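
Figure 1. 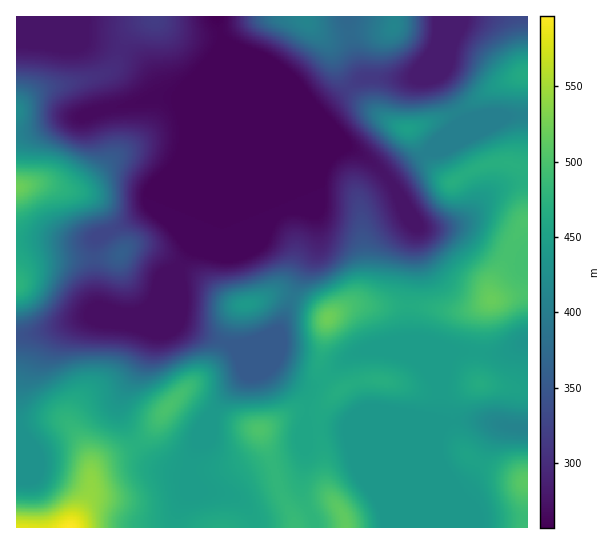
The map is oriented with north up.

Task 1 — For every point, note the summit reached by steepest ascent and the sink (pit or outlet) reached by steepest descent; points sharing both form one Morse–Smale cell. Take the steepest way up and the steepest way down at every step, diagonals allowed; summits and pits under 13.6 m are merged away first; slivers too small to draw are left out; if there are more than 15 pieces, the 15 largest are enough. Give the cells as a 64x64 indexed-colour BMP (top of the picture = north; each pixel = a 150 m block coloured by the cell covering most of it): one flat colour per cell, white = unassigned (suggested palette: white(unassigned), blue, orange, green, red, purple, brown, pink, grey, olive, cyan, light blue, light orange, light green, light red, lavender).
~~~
<image width="64" height="64" href="data:image/bmp;base64,Qk12CAAAAAAAAHYAAAAoAAAAQAAAAEAAAAABAAQAAAAAAAAIAAATCwAAEwsAABAAAAAAAAAA////ALR3HwAOf/8ALKAsACgn1gC9Z5QAS1aMAMJ34wB/f38AIr28AM++FwDox64AeLv/AIrfmACWmP8A1bDFABEREREREREREREAAAAAAGZmZmAACqqqqqqqq7u7u7u7EREREREREREREQAAAAAAZmZmYAAKqqqqqqqru7u7u7sRERERERERERERAAAAAAZmZmYAAKqqqqqqqqu7u7u7uxEREREREREREREQAAAAZmZmZgAAqqqqqqqqq7u7u7u7ERERERERERERERAABmZmZmZmAAqqqqqqqqqru7u7u7sREREREREREREREGZmZmZmZmYACqqqqqqqqqu7u7u7uxERERERERERERERZmZmZmZmZgAKqqqqqqqqq7u7u7u7ERERERERERERGIhmZmZmZmZmAAqqqqqqqqqru7u7u7sRERERERERERiIiGZmZmZmZmYACqqqqqqqqqu7u7u7uxERERERERERiIiIZmZmZmZmZgCqqqqqqqqqq7u7u7u7ERERERERERiIiIiGZmZmZmZmAKqqqqqqqqqru7u7u7sRERERERERiIiIiIZmZmZmZmYAqqqqqqqqqqu7u7u7uxERERERERGIiIiIiGZmZmZmZkSZmaqqqqqqq7u7u7uwERERERERGIiIiIiIZmZmZmZmRJmZmZmZmZmQAAAAAAAREREREREYiIiIiIiGZmZmZmZEmZmZmZmZmZAAAAAAABERERERERiIiIiIiIZmZmZmZkRJmZmZmZmZkAAAAAAAERERERERGIiIiIiIiGZmZmZmRESZmZmZmZmQAAAAAAARERERERERiIiIiIiIhmZmZmRERJmZmZmZmZAAAAAAABERERERERGIiIiIiIiIZmZmRERJmZmZmZmZAAAAAAAAERERERERERiIiIiIiIiGZkRERJmZmZmZmZkAAAAAAAARERERERERGIiIiIiIiGZkREREmZmZmZmZkAAAAAAAABERERERERERiIiIiIiIRERERESZmZmZmZkAAAAAAAAAERERERERERGIiIiIiIRERERERJmZmZmZkAAAAAAAAAARERERERERERiIiIiDMzM0REREmZmZmZmQAAAAAAAAAN3RERERERERGIiIgzMzMzM0RERJmZmZmZAAAAAAAAAA3d3dEREREREYiIMzMzMzMzREREmZmZmZkAAAAAAAAADd3d3d0RERERGIMzMzMzMzM0RESZmZmZmQAAAAAAAAAN3d3d3dd3d3EYgzMzMzMzMzRERESZmZmZAAVVVQAAAA3d3d3d13d3dxGDMzMzMzMzNERERERERERVVVVVVVAADd3d3d3Xd3d3cYMzMzMzMzMzRERERERERFVVVVVVVVVd3d3d3dd3d3dxgzMzMzMzMzNEREREREREVVVVVVVVVV3d3d3d13d3d3cTMzMzMzMzMzRERERERERFVVVVVVVVXd3d3d3Xd3d3d3MzMzMzMzMzNEREREREREVVVVVVVVVd3d3d3dd3d3d3dzMzMzMzMzMzRERERERERVVVVVVVVV3d3d3d13d3d3d3czMzMzMzMzNERERERERFVVVVVVVVXd3d3d3Xd3d3d3dzMzMzMzMzMzREREREREVVVVVVVVVSIiIiIid3d3d3d3MzMzMzMzMzNERERERERVVVVVVVVVIiIiIiIiJ3d3d3dzMzMzMzMzM0RERERERFVVVVVVVVUiIiIiIiIid3d3d3MzMzMzMzMzREREREREVVVVVVVVVSIiIiIiIiIid3d3dzMzMzMzMzREREREREVVVVVVVVVVIiIiIiIiIiInd3d3MzMzMzMzNEREREREVVVVVVVVVVUiIiIiIiIiIid3d3dzMzMzMzM0RERERERVVVVVVVVVVSIiIiIiIiIiInd3d3MzMzMzM0RERERERVVVVVVVVVVVIiIiIiIiIiIid3d3czMzMzMzRERERERFVVVVVVVVVVUiIiIiIiIiIiInd3d3MzMzMzRERERERABVVVVVVVVVVSIiIiIiIiIiIiJ3d3czMzMzNERERERAAAVVVVVVVVVVIiIiIiIiIiIiIid3dzMzMzM0REREQAAAAAVVVVVVVVUiIiIiIiIiIiIiJ3d3MzMzM0REREQAAAAAAFVVVVVVVSIiIiIiIiIiIiInd3czMzMzRERAAAAAAAAAAFVVVVVVIiIiIiIiIiIiIiJ3dzMzMzRERAAAAAAAAAAAAFVVVVUiIiIiIiIiIiIiInd3MzMzNERAAAAAAAAAAAAAAAVVVSIiIiIiIiIiIiIiJ3czMzNERAAAAAAAAAAAAAAAAABVIiIiIiIiIiIiIiIndzMzM0RAzMAAAAAAAAAADgAAAADyIiIiIiIiIiIiIid3MzMzRMzMzAAAAAAAAADu4AAAAP/yIiIiIiIiIgAiInczMzRMzMzMwAAAAAAAAO7u4AAA////IiIiIiIiAAIidzMzNMzMzMzAAAAAAAAO7u7u4AD//////yIiIiAAACInMzNMzMzMzMAAAAAAAA7u7u7u4P///////yIiAAAAAiczM8zMzMzMAAAAAAAA7u7u7u7u////////8iAAAAAAIjM8zMzMzMwAAAAAAADu7u7u7uD////////yAAAAAAACM8zMzMzMwAAAAAAAAO7u7u7u4P//////AAAAAAAAAAA8zMzMzMzAAAAAAAAADu7u7u7g/////wAAAAAAAAAAAMzMzMzMzAAAAAAAAAAO7u7u7uD/////AAAAAAAAAAAMzMzMzMzMzMwAAAAAAA7u7u7u4P////8AAAAAAAAAAAzMzMzMzMzMwAAAAAAADu7u7u7g"/>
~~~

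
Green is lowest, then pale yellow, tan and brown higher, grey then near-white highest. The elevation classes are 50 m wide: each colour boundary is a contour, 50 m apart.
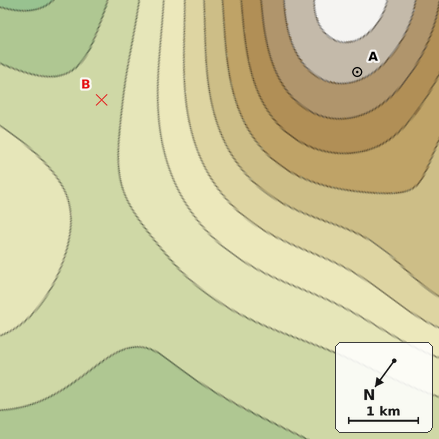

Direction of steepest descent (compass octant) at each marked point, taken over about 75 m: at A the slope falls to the NW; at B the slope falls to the E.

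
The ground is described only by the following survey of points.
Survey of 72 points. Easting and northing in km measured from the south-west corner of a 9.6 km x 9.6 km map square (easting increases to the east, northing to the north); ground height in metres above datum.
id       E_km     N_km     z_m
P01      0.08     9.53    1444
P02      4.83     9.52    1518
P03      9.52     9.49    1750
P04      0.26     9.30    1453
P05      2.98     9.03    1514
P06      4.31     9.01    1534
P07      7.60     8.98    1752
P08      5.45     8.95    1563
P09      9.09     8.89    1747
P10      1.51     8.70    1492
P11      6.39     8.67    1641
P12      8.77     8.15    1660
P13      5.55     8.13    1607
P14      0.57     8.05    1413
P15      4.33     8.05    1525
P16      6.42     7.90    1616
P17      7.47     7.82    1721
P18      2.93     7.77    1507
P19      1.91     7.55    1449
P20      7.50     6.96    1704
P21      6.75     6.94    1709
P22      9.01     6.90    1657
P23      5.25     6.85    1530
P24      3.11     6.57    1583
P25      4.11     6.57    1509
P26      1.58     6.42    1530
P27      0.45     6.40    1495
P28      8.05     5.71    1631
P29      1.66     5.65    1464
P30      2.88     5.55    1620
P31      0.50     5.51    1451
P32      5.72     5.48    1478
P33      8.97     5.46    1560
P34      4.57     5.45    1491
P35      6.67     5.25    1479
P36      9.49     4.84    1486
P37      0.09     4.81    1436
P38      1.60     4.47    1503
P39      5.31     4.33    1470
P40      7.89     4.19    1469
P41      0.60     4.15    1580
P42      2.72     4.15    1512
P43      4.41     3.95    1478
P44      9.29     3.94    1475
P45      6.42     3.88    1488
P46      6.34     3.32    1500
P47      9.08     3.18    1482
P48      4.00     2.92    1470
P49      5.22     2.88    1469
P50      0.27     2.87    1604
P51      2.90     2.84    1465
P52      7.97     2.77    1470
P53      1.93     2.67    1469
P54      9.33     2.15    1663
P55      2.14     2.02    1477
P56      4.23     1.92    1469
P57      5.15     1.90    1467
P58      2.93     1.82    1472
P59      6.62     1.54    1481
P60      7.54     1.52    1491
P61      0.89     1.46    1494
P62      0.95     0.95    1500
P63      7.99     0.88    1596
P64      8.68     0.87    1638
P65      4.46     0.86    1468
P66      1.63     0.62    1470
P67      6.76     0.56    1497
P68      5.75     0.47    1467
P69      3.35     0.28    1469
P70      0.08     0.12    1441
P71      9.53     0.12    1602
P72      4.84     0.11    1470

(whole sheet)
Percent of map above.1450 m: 96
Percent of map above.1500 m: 49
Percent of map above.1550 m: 32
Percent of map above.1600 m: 20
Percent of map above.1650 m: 11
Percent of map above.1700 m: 5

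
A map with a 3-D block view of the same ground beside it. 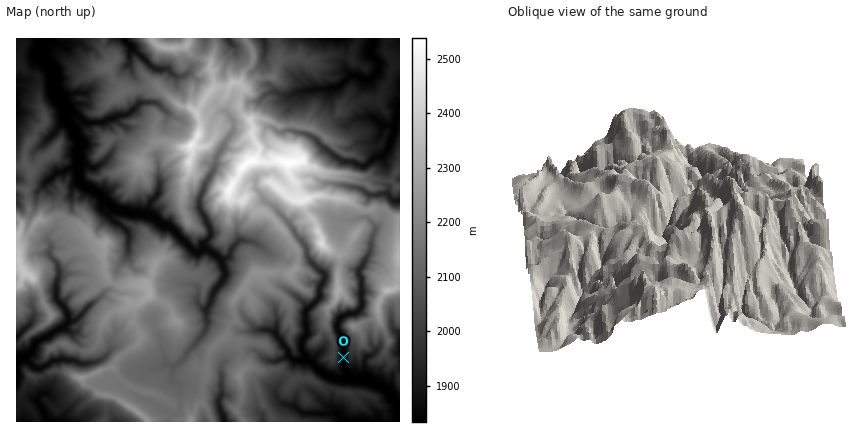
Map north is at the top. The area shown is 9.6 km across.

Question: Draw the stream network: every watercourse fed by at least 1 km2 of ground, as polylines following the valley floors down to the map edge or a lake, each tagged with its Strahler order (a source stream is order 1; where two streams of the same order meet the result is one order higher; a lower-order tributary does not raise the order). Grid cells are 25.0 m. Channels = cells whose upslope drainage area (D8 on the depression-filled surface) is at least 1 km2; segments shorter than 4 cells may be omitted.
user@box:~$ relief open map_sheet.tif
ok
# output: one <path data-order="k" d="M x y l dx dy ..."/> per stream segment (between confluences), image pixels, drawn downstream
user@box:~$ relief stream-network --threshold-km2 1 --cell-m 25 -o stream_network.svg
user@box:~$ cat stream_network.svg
<path data-order="1" d="M160 408l6 4 4 0 4 2 4 0 2-2 0-4 0-22-2-4-2 0-4-2 0-6 2-8"/><path data-order="1" d="M296 406l8 8 34 0 8 8 22 0"/><path data-order="1" d="M36 400l8 12 2 10"/><path data-order="1" d="M222 396l-4 4 0 4 6 18"/><path data-order="2" d="M350 378l14 2 12 4 8 4 8 8 6 10 2 16"/><path data-order="2" d="M174 366l4-2 8-8 2-4 10-10 6-10 4-8-2-14"/><path data-order="1" d="M166 366l2 0"/><path data-order="2" d="M168 366l6 0"/><path data-order="2" d="M310 360l10 12 14 6 2 2 12 0 2-2"/><path data-order="2" d="M22 360l-6 6 0 12"/><path data-order="1" d="M102 358l-4 4-8 0-2 2-8 0-6-4-8 0-14 0-4 4-6 4-6 0-10-8-4 0"/><path data-order="1" d="M162 350l4 12 2 4"/><path data-order="1" d="M274 332l14 18 0 6 4 4 2 0 16 0"/><path data-order="2" d="M68 322l-2 4-6 2-14 10-10 4-2 2 0 2-2 4-10 10"/><path data-order="1" d="M84 312l-8 8-8 2"/><path data-order="2" d="M206 310l4-8 4-12 8-8 0-2 4-6-4-10-2-4"/><path data-order="1" d="M198 300l0 2 6 8 2 0"/><path data-order="2" d="M220 260l-10-10-8 0"/><path data-order="2" d="M202 250l-2 2-6 0-20-22-8-4-2 0-10-10-6-2"/><path data-order="1" d="M50 248l-2 6 10 10 0 4 0 10-2 4 0 16 8 10 4 8 0 6"/><path data-order="1" d="M128 248l0-14 0-2-8-8-4-2-8-8 4-4 0-2"/><path data-order="1" d="M256 244l-4-2-12-2-8 8-2 8-4 2-6 2"/><path data-order="1" d="M342 222l2-2 12 0 4-2 6 0 10 8 0 4-4 10-2 14-4 4-8 14 0 2 4 4 0 24 0 2-2 4-4 4-8 2-6 2-4 4 0 4 0 6 6 12 0 26 6 10"/><path data-order="2" d="M148 214l-16 0-6-2-8-2-6-2"/><path data-order="2" d="M112 208l-14-16-10-4-4-2-4-4-2-2 0-12 0-2"/><path data-order="1" d="M352 188l8 0 8 6 18 0 8 8 6-2"/><path data-order="1" d="M160 184l-2 8-2 4-6 8-2 4 0 6"/><path data-order="1" d="M256 184l0 4 6 6 2 6 2 2 6 4 18 18 6 12 10 12 2 8 2 6 14 12 0 6-4 8 0 8-2 2-12 14 0 22-4 6 0 10 2 4 2 4 4 2"/><path data-order="1" d="M50 178l6-6 6 0 8-4 8 0 0-2"/><path data-order="2" d="M78 166l0-2 0-16 2-2 0-4-4-6-2-8-8-8 0-10"/><path data-order="1" d="M298 132l4 0 12 6 10 10 4 2 12 10 4 2 8 0 6 2 6 2 10-8 6-2 6-4 10-22 0-6"/><path data-order="1" d="M380 124l2 2 12 0 2-2"/><path data-order="2" d="M396 124l0-8 2-2 2-8"/><path data-order="1" d="M228 114l6 6 0 10-10 12-4 10-2 2-2 6 0 6-2 4-8 12-2 6-4 10 0 10 10 22 0 6-6 8 0 4-2 2"/><path data-order="2" d="M66 110l0-4-10-16 0-10-2 0 0-10-4-6-8-8-2-4 2-14"/><path data-order="1" d="M160 106l-4-4-16 0-12 12-10 2-16 6-16 0-10-8-4-2-4 0-2-2"/><path data-order="1" d="M292 94l6-2 6 0 0-2 32-2 4-2 10-10 6 0 6 4 4 0 6-2 6-8 0-8-8-8 0-6 4-6 0-4"/><path data-order="1" d="M176 76l-10-8-8 2-6-4-14-12-6-6-8-8 0-2"/>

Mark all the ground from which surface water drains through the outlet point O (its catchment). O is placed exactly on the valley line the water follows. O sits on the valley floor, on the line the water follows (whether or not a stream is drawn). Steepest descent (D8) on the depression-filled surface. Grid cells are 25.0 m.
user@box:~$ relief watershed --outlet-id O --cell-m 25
5.349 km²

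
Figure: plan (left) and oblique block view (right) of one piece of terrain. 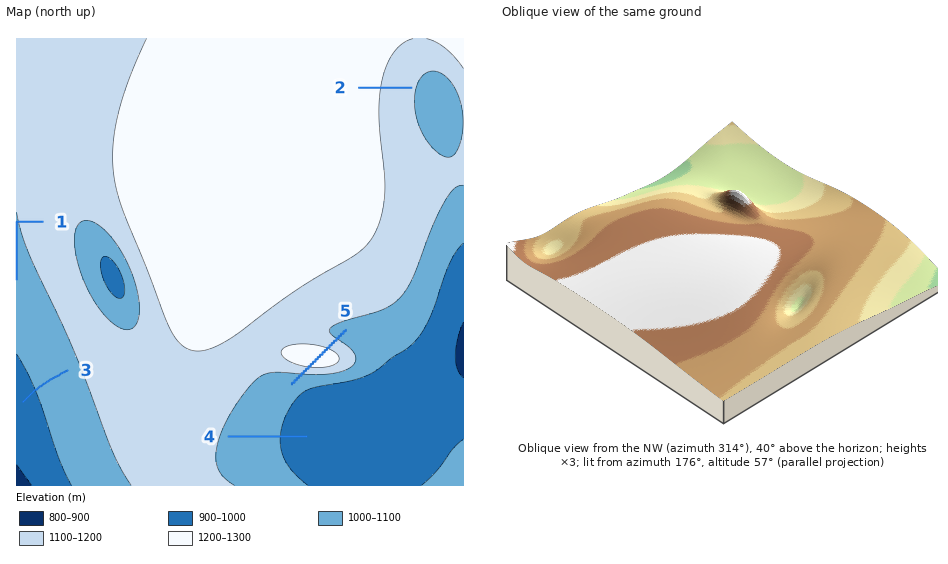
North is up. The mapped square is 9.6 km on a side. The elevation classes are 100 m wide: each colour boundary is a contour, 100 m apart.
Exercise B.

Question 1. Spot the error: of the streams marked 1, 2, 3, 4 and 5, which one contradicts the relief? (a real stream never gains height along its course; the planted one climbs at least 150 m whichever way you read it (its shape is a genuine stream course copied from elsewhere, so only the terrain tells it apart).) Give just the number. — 5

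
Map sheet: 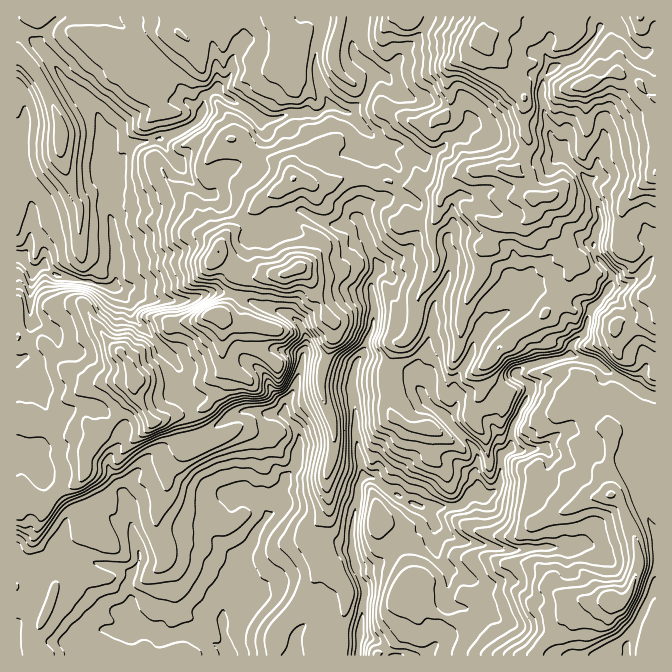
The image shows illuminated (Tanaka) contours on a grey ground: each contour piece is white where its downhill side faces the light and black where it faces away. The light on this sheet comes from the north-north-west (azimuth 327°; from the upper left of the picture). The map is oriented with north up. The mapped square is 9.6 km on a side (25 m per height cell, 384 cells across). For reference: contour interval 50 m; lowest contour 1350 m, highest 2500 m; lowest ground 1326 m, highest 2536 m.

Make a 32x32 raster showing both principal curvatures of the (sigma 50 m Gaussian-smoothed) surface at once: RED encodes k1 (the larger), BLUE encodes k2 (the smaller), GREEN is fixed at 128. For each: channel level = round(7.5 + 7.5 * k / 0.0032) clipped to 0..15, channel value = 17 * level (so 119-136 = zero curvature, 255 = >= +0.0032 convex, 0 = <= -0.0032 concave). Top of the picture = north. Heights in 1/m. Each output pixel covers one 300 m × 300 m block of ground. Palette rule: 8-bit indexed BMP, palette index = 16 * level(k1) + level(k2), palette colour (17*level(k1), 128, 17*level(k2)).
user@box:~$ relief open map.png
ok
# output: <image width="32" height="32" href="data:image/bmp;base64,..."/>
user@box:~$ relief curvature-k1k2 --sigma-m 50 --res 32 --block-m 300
<image width="32" height="32" href="data:image/bmp;base64,Qk02CAAAAAAAADYEAAAoAAAAIAAAACAAAAABAAgAAAAAAAAEAAATCwAAEwsAAAABAAAAAAAAAIAAABGAAAAigAAAM4AAAESAAABVgAAAZoAAAHeAAACIgAAAmYAAAKqAAAC7gAAAzIAAAN2AAADugAAA/4AAAACAEQARgBEAIoARADOAEQBEgBEAVYARAGaAEQB3gBEAiIARAJmAEQCqgBEAu4ARAMyAEQDdgBEA7oARAP+AEQAAgCIAEYAiACKAIgAzgCIARIAiAFWAIgBmgCIAd4AiAIiAIgCZgCIAqoAiALuAIgDMgCIA3YAiAO6AIgD/gCIAAIAzABGAMwAigDMAM4AzAESAMwBVgDMAZoAzAHeAMwCIgDMAmYAzAKqAMwC7gDMAzIAzAN2AMwDugDMA/4AzAACARAARgEQAIoBEADOARABEgEQAVYBEAGaARAB3gEQAiIBEAJmARACqgEQAu4BEAMyARADdgEQA7oBEAP+ARAAAgFUAEYBVACKAVQAzgFUARIBVAFWAVQBmgFUAd4BVAIiAVQCZgFUAqoBVALuAVQDMgFUA3YBVAO6AVQD/gFUAAIBmABGAZgAigGYAM4BmAESAZgBVgGYAZoBmAHeAZgCIgGYAmYBmAKqAZgC7gGYAzIBmAN2AZgDugGYA/4BmAACAdwARgHcAIoB3ADOAdwBEgHcAVYB3AGaAdwB3gHcAiIB3AJmAdwCqgHcAu4B3AMyAdwDdgHcA7oB3AP+AdwAAgIgAEYCIACKAiAAzgIgARICIAFWAiABmgIgAd4CIAIiAiACZgIgAqoCIALuAiADMgIgA3YCIAO6AiAD/gIgAAICZABGAmQAigJkAM4CZAESAmQBVgJkAZoCZAHeAmQCIgJkAmYCZAKqAmQC7gJkAzICZAN2AmQDugJkA/4CZAACAqgARgKoAIoCqADOAqgBEgKoAVYCqAGaAqgB3gKoAiICqAJmAqgCqgKoAu4CqAMyAqgDdgKoA7oCqAP+AqgAAgLsAEYC7ACKAuwAzgLsARIC7AFWAuwBmgLsAd4C7AIiAuwCZgLsAqoC7ALuAuwDMgLsA3YC7AO6AuwD/gLsAAIDMABGAzAAigMwAM4DMAESAzABVgMwAZoDMAHeAzACIgMwAmYDMAKqAzAC7gMwAzIDMAN2AzADugMwA/4DMAACA3QARgN0AIoDdADOA3QBEgN0AVYDdAGaA3QB3gN0AiIDdAJmA3QCqgN0Au4DdAMyA3QDdgN0A7oDdAP+A3QAAgO4AEYDuACKA7gAzgO4ARIDuAFWA7gBmgO4Ad4DuAIiA7gCZgO4AqoDuALuA7gDMgO4A3YDuAO6A7gD/gO4AAID/ABGA/wAigP8AM4D/AESA/wBVgP8AZoD/AHeA/wCIgP8AmYD/AKqA/wC7gP8AzID/AN2A/wDugP8A/4D/AJa2hIeHl5eWp6aEhriHl4fWwNOklIaWprbHxYSkg4HGlriGdYaGhZWVloWFuJeHdtaAuJiXlpeGdHK2p5bYkbSVp5eHdXWXh5eGhYeFt5d26IDZl5eVloaFyJaXt9nokKWXl5a4o8eGl4eFh3Z1t4fogLeomJOmhKSUyKaVt/SQlpaHlZOjpLiXh4aFl3aXqLKilaeokqa26Ne4laZjlPGjk4aXqLaTuIeHhoOnp5i2kMemlYSkobGwoICChHW20bXVc5iXk7eWhoeXpoOXt8WQ16inlKP51rXZt5d1dfeSt/iCgoaEl7eGhoanlGOE94LD15GBsKBzhceGt8a25pOHduXnk3OXt4VldXWmgqb4hdCghIXplKGBx4aHhsiVlZeHdfihtYOnxnV1dqayg/inoJSWyLai9MDptZaWloaGhYaGyLTlooKl57eWqKZw9rSwlpeVxdD0gKCQp5eXh3eolpanp3P49rShsse2w3L3oaPI1/nA1MTA5riTlpiGl4eFpZR0leWFpeeSgLBwpveAlMiWkLK1p9eQx6iXl6eVl3SWt7bYyISVtrf54eCT93CW14WDtaOk1LC0l5eloKKVlbeFg+amk3SGx6Pi+ZD2YYLVg3TmwPiBoMDDsID3xMXHhHTm6cSQdIa1hbKxYPa3kOnpkpXitfe2x6Dy56eEw5OGxuWkwPrlx9fn+PWg6NqQxbaylueCpee3tqDqtrfx2cb5hHLDoIDV5oCAgKXWp6DFpsKU54WFdMe2sLK0t9DWsKCQg3WV1pCxtbbIxKaUgNWW5oDHpoZ2hafIgKHGwKC117WVlaem+sW1xuf6hafFcZW2soXGdYWFp8eg15GztJbXlIWGpZS16GR1lZTHlZGXlNaRp8iDpqa2kNXYlaSXlteDlqamuKXGpYWFtZKUgri41JKU1rbHloSloLaGlnaW14OGhYWmlXO2xpSCt3WElKWD09WUlbe3uKWR53WFddeVhYWXt7Ozlpam6Ne3trbGtaTnlISExqXZkLWV14Sn53WGhLnFgciFhoXHlXaWhoWVcrbY5+fGc7HDhHXHhKfohXWTwbDmt7jHlJaml5eWhIOlkJR1c+aUgtdzh7eElumVdITopKCjuLeApKa4ppGW1+jHhHV19oGE13KGp3PmpoJ0l6W2xZDSkKazoaCCtMiUctR0dYX4sJakc4enc/eBhKinmJeVsqDImKi3kcmzlJWV1mOmxtag+fm1trf1o4SYl5iHhZbWoaaXqKTUpoOUhZXox7eXp5GApba3hbSCmKeXh4SXuKW2hIaXttKUlbeChZXIyYaFpMiQpqSEtaS1lYaFlqeXhpeGl4emkcWEx8mRlZW2poaWl6aDk8Y="/>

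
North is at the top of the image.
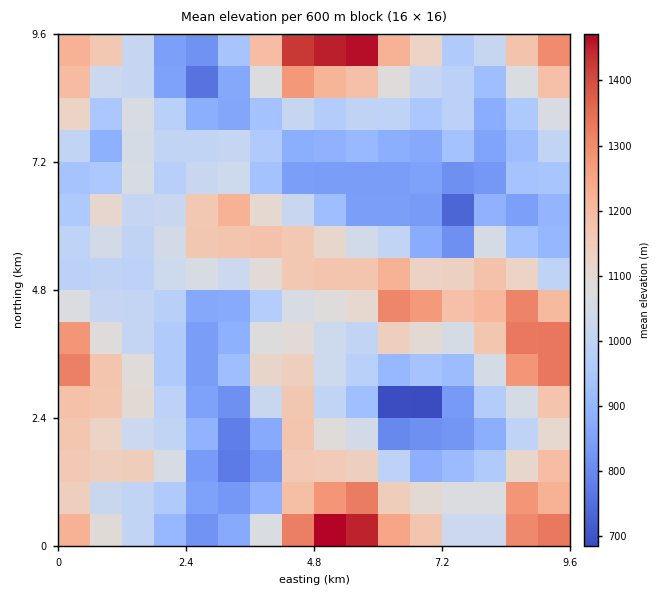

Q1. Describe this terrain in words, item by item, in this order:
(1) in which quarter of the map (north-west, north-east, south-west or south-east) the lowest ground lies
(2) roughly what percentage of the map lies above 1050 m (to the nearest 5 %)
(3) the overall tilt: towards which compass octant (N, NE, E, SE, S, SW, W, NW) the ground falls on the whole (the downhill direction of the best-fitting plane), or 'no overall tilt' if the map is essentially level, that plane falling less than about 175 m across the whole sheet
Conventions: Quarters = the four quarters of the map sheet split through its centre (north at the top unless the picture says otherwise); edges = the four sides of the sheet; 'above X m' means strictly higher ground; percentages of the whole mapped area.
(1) The lowest ground is in the south-east quarter.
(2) Ground above 1050 m makes up about 40 % of the sheet.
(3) There is no overall tilt: the best-fitting plane is nearly level.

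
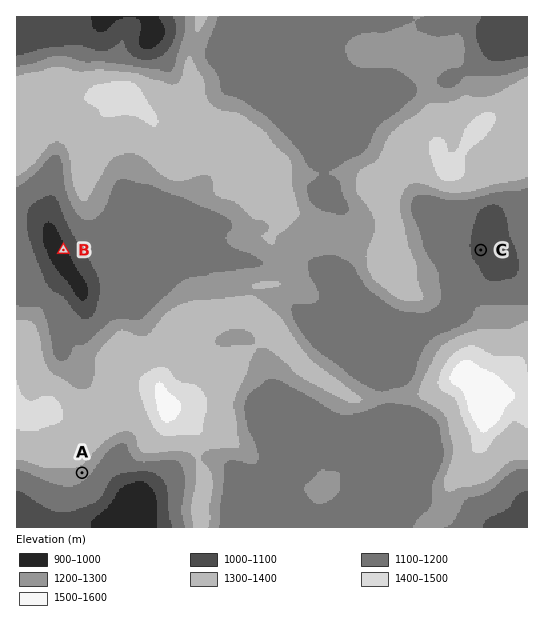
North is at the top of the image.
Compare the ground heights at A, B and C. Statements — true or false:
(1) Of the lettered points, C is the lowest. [false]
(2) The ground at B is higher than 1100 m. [false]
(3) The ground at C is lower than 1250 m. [true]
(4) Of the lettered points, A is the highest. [true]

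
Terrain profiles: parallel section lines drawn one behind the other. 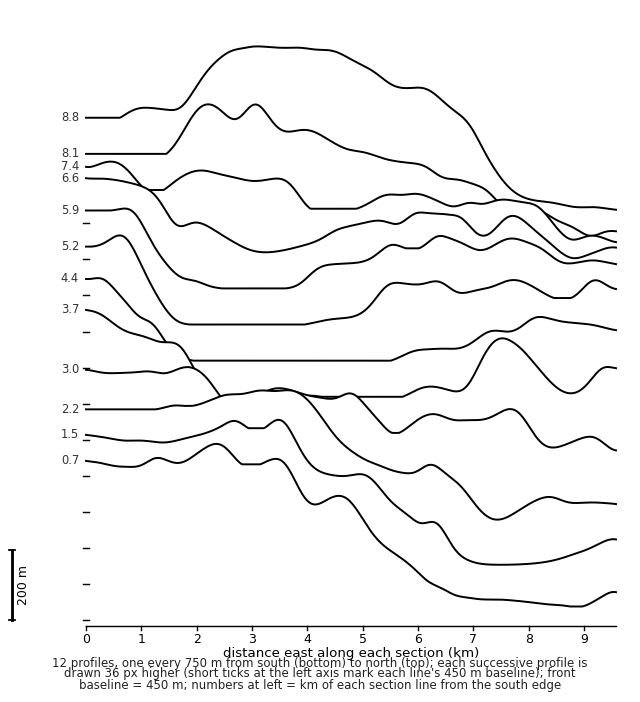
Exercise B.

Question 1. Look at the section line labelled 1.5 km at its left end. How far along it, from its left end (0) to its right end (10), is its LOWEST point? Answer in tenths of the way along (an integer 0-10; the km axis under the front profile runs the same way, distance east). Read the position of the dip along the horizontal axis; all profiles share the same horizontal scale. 8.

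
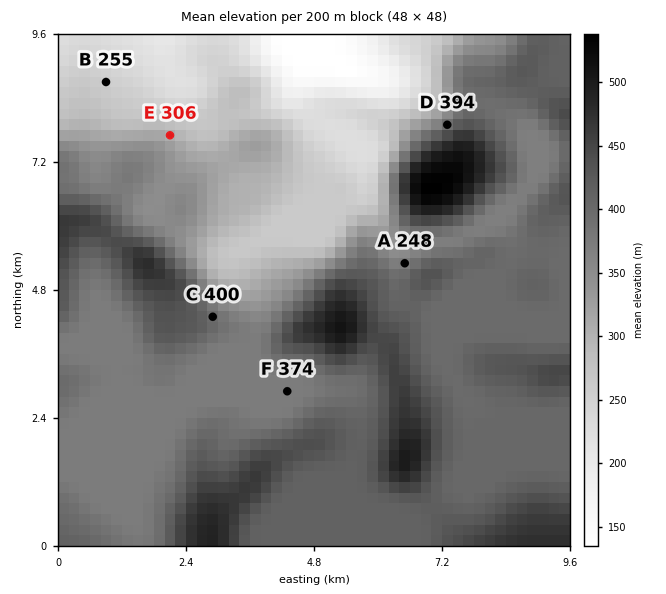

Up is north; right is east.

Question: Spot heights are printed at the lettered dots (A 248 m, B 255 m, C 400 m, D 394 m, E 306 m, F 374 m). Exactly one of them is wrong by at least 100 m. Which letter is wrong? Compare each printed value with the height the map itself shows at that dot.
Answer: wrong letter A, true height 373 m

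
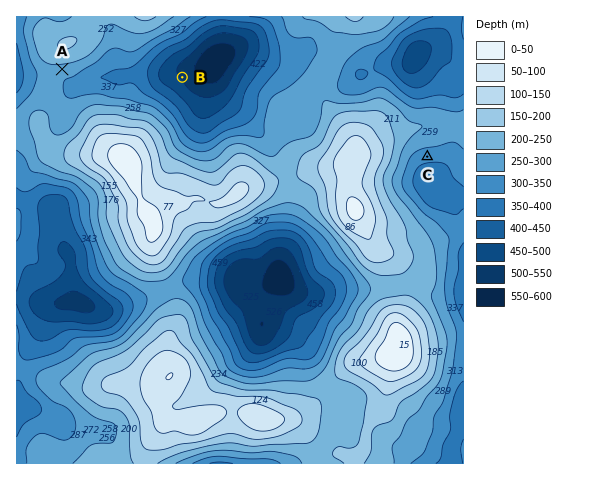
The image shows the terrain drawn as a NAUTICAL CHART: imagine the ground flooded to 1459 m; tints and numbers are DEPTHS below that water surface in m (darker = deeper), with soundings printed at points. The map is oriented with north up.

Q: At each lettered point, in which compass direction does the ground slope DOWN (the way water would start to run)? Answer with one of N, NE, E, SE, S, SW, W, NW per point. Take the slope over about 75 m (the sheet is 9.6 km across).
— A S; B NE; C S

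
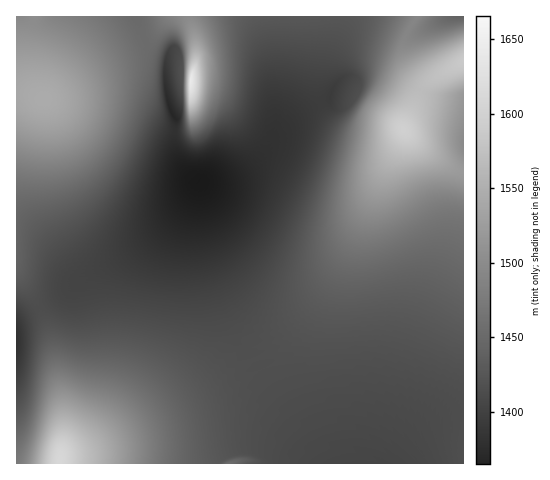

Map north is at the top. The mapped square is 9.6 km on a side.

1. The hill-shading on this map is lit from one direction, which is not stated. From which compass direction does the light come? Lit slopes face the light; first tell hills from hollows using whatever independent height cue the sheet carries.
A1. SE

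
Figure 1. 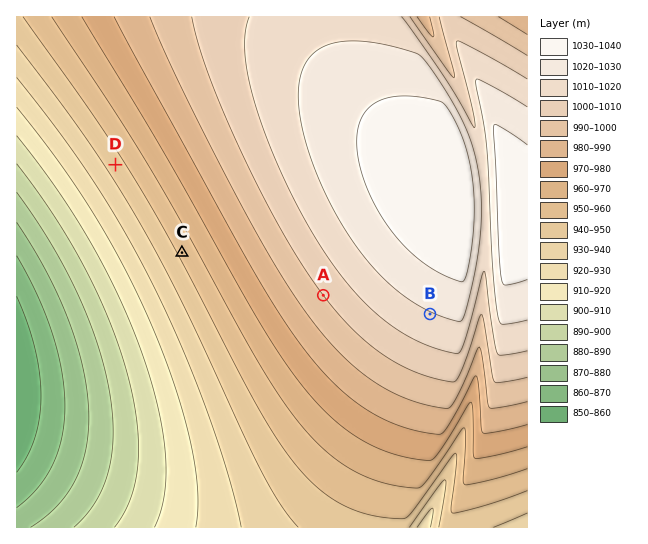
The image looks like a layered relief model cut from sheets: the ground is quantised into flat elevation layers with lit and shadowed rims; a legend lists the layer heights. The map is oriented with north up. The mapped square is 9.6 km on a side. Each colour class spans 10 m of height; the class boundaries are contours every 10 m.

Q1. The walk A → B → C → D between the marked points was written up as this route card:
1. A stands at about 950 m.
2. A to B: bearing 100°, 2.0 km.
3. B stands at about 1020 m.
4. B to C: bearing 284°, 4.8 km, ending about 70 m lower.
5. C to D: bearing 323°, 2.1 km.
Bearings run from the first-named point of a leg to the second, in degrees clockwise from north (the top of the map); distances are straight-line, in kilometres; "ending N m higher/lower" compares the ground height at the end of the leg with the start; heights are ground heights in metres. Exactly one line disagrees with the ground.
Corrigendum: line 1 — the height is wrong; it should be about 1000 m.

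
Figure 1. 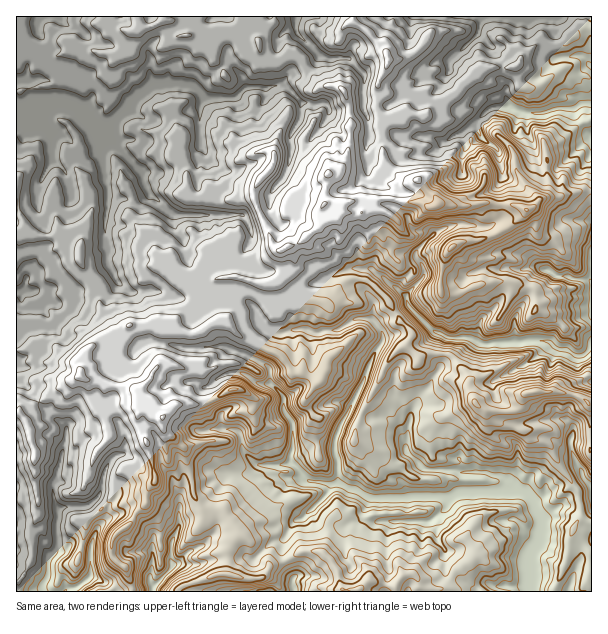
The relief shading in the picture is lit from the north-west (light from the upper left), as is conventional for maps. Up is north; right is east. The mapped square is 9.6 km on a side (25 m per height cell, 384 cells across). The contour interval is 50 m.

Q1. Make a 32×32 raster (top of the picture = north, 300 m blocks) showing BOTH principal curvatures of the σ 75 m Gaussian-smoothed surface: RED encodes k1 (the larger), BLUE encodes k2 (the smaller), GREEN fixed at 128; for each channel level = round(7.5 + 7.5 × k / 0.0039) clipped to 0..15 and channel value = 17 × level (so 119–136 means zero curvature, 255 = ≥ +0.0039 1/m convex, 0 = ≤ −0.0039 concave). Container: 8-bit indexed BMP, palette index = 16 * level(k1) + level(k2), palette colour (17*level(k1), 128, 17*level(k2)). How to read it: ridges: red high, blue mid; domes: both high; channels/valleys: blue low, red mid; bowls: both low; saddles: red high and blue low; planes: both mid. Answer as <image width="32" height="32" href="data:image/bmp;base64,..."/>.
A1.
<image width="32" height="32" href="data:image/bmp;base64,Qk02CAAAAAAAADYEAAAoAAAAIAAAACAAAAABAAgAAAAAAAAEAAATCwAAEwsAAAABAAAAAAAAAIAAABGAAAAigAAAM4AAAESAAABVgAAAZoAAAHeAAACIgAAAmYAAAKqAAAC7gAAAzIAAAN2AAADugAAA/4AAAACAEQARgBEAIoARADOAEQBEgBEAVYARAGaAEQB3gBEAiIARAJmAEQCqgBEAu4ARAMyAEQDdgBEA7oARAP+AEQAAgCIAEYAiACKAIgAzgCIARIAiAFWAIgBmgCIAd4AiAIiAIgCZgCIAqoAiALuAIgDMgCIA3YAiAO6AIgD/gCIAAIAzABGAMwAigDMAM4AzAESAMwBVgDMAZoAzAHeAMwCIgDMAmYAzAKqAMwC7gDMAzIAzAN2AMwDugDMA/4AzAACARAARgEQAIoBEADOARABEgEQAVYBEAGaARAB3gEQAiIBEAJmARACqgEQAu4BEAMyARADdgEQA7oBEAP+ARAAAgFUAEYBVACKAVQAzgFUARIBVAFWAVQBmgFUAd4BVAIiAVQCZgFUAqoBVALuAVQDMgFUA3YBVAO6AVQD/gFUAAIBmABGAZgAigGYAM4BmAESAZgBVgGYAZoBmAHeAZgCIgGYAmYBmAKqAZgC7gGYAzIBmAN2AZgDugGYA/4BmAACAdwARgHcAIoB3ADOAdwBEgHcAVYB3AGaAdwB3gHcAiIB3AJmAdwCqgHcAu4B3AMyAdwDdgHcA7oB3AP+AdwAAgIgAEYCIACKAiAAzgIgARICIAFWAiABmgIgAd4CIAIiAiACZgIgAqoCIALuAiADMgIgA3YCIAO6AiAD/gIgAAICZABGAmQAigJkAM4CZAESAmQBVgJkAZoCZAHeAmQCIgJkAmYCZAKqAmQC7gJkAzICZAN2AmQDugJkA/4CZAACAqgARgKoAIoCqADOAqgBEgKoAVYCqAGaAqgB3gKoAiICqAJmAqgCqgKoAu4CqAMyAqgDdgKoA7oCqAP+AqgAAgLsAEYC7ACKAuwAzgLsARIC7AFWAuwBmgLsAd4C7AIiAuwCZgLsAqoC7ALuAuwDMgLsA3YC7AO6AuwD/gLsAAIDMABGAzAAigMwAM4DMAESAzABVgMwAZoDMAHeAzACIgMwAmYDMAKqAzAC7gMwAzIDMAN2AzADugMwA/4DMAACA3QARgN0AIoDdADOA3QBEgN0AVYDdAGaA3QB3gN0AiIDdAJmA3QCqgN0Au4DdAMyA3QDdgN0A7oDdAP+A3QAAgO4AEYDuACKA7gAzgO4ARIDuAFWA7gBmgO4Ad4DuAIiA7gCZgO4AqoDuALuA7gDMgO4A3YDuAO6A7gD/gO4AAID/ABGA/wAigP8AM4D/AESA/wBVgP8AZoD/AHeA/wCIgP8AmYD/AKqA/wC7gP8AzID/AN2A/wDugP8A/4D/ANZzpKCSk/Zwxejls+PjxYG2ttbZxMbIt6eVgpSFprTI5pLG+JD46KKQgpTGlJTWpJXXg7eEuKeFp6fIlXWVx7XFpXHkgPaTk7HVk6eWpYS3x6eFhoaYl6SmqKiWhXTHl7bWoOmQ5+iEkrS3lqiWhpSGloaWhISDhKi3hqWGhLinlfeAwPKT1MeFk7enh4aXlIG4uKXGxteUlbjGx5WFhNaU9NH4kLaG5pS0lpaGh5bH1aOCgYKCgpSEg4OEhIWmxKPmcMbRxab3g7Z1dZaGhoKispW4qMbUxJWVhHSFhuaQs+mAlveAguSktnWWk4Olgemgx6enk5OndYaXpJams9XjtpCmxdWj5Na00+egx8eQ5pDYmJdxuJeVlreTyLeRxfeVgYO3oba152KTgJTntYD4tqC2hoSXp5WnuKaVlYHEx7OnhKeUuMbW9/bEtPigxuWjgOeHhoV1lemktseVtfmTptfX1rXHxIOCgOL2kJC057imsMaVhZW2tpLG2fbopISFlemGdWTX1+fp49HBo8iWx5Zw95TJgse319KSlJaUt6akx8eHhKKQgJBwoPXnpqbI14Oi58XWtnKAkcJxkKCnhnSVptfXtdnW58bXhIODcYDD5oD1s4CQgeeho4T4toaGhXWVlqa3p5WFt5Z0qJanyqOQxsOA2aeVxLHn2JZjc4SGdsaUgYJylJaFhJaWpaaop6P3gMb6treWt8S4t5SEl4an1nCop7e2p6e3pbWlhIOltJDHgPV0pLW1tYGQsJaGhtiUgpiouIOYpoSz1qWEpoSEpsaA56aFhZSBg+miqKaX2IOUqKink6e4tZH29teEpJWVxqGk+efGhoXXt5W3hKens5PXuIPCgJGg9ZJ05re1ppXUs3GAgZTGtpR0lLaTpZTVkcSCkNbExbP0s6a22NfY1sTX+ffn1tf5x6aWxpLFtbSz55HIx6ampfZwtqXSkISEtOakc9ORg7amtsXYkqPXk9WRdJTWhIOD5PSRp/vIgaakyOag19TUlLWUdJalpaaEpKS2qMZwltbW+ZCltteAyJWkgcS1kPaR6IWEhoSFt3WFtqW4yJDIlnX1kNOU9YDFlIGjgJD3tKPYt5SGlqeElpSUpMaVksmFhcfB5WD1kMeoyLi3obGRgICDpqeFhZaGt3Okt8WAkIC0pLDSkvigxYWXtdaVhJPIp4WFhZaGh5a4hoOCgobpoZOCk+b46ID2dIWSxeimtKW3p6eGp5eHpsi4k5WWp6OVydbmoZCApPjGpIKAycXYt3SUg7eUt8ajhcaCx7a4lZfIgrSg+aK06JP3t5Kws8a2x9amt5SDkrjG1+XGppWlt7fGgNSU+OSEk6Hi8rCzg3OUhbc="/>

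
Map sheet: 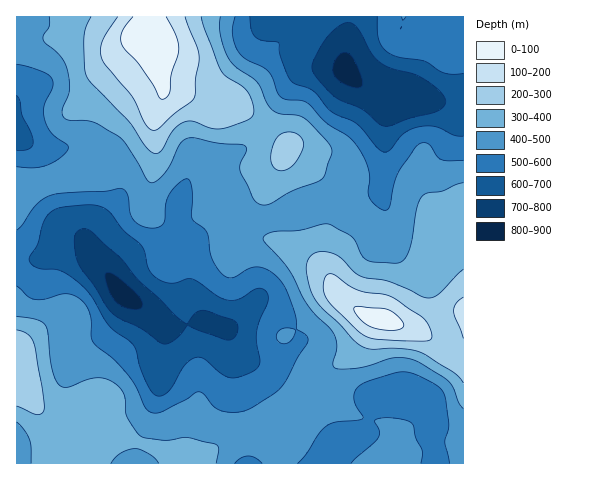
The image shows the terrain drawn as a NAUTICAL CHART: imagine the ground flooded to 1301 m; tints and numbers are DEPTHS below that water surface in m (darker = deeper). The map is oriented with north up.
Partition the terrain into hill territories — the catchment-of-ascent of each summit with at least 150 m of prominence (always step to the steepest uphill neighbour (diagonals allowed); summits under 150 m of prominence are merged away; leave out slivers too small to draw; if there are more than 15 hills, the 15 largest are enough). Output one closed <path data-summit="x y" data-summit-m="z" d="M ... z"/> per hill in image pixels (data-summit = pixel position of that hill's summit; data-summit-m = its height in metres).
<path data-summit="150 38" data-summit-m="1293" d="M349 16l-332 0-1 242 25 1 23-14 10-3 7 2 9 7 31 42 22 15 17 16 8 4 7 0 22-6 9 0-10-10-4-7-4-28 0-24 4-9 11-12 24-13 47-1 60-22 24-6 16 1 8-5 3-13 1-55 6-13 11-9-36-8-9-4-12-13-1-24z"/><path data-summit="383 320" data-summit-m="1241" d="M412 95l-13 3-11 13-3 14-1 57-6 8-20 0-16 3-26 9-19 9-28 8-42 0-24 13-11 12-4 9 0 24 3 24 5 11 8 8 25 8 14-11 10-12 10-2 16 8 16 16 6 14-8 10-13 8-20 3-16-5-6-6 0 2 20 18 17 24 9 31 23 17 22 12 13-14 13-4 9-5 10-32 5-5 38-1 9 4 8 9 8 26 7 4 15 1 0-337-30 0z"/><path data-summit="17 357" data-summit-m="1076" d="M76 242l-12 3-23 14-25 0 0 204 236 1 25-39 3-9-2-11-4-10-19-26-17-16-11-24-19-7-11 0-22 6-7 0-8-4-17-16-21-14-32-43-7-6z"/><path data-summit="404 17" data-summit-m="802" d="M463 16l-113 0-5 31 0 22 13 15 16 7 22 4 16 0 22 6 29-1z"/>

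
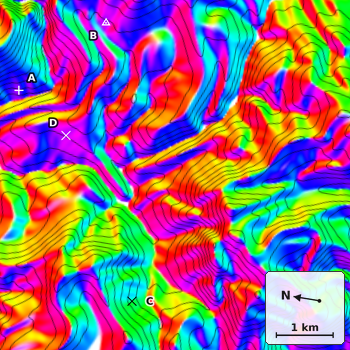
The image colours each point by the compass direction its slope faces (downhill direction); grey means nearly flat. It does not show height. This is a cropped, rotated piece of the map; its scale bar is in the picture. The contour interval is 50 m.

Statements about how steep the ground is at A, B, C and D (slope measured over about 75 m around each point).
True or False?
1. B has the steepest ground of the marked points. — False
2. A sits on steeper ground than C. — True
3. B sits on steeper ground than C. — False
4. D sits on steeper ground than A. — False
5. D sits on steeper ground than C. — False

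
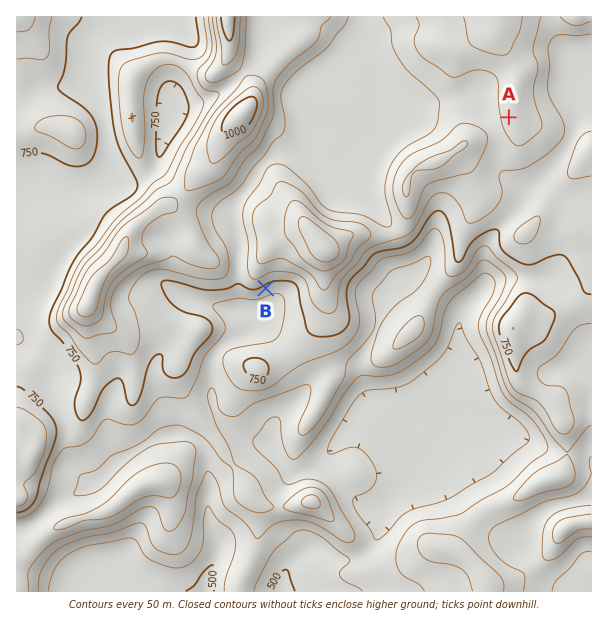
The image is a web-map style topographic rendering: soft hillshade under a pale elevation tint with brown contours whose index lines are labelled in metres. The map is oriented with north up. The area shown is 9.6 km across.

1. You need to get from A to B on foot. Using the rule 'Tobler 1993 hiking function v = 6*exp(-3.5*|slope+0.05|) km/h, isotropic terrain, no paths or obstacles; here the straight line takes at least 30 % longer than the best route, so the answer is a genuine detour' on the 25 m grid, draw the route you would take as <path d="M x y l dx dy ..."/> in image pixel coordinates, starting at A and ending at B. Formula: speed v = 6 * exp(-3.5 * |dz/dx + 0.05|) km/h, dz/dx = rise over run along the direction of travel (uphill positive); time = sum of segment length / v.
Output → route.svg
<path d="M509 117l-8 15-13 14-2 3-25 25-27 14-5 4-15 30-6 6-6 3-1 0-36 18-20 20-6 3-10 10-6 3-2 0-21-10-12 0-18 9-4 4"/>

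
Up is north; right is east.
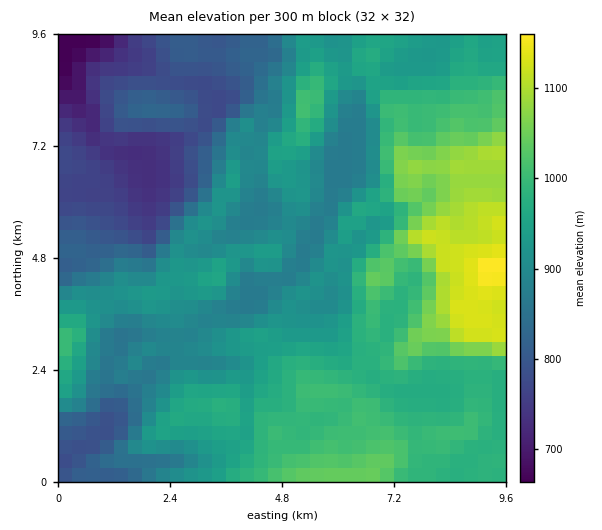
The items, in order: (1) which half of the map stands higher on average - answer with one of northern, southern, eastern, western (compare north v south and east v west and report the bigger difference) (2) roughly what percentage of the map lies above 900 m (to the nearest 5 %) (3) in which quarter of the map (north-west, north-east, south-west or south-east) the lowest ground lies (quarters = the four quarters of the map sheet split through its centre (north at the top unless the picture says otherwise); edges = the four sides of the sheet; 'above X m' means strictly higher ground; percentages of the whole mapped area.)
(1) The eastern half stands higher on average than the western half.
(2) Ground above 900 m makes up about 60 % of the sheet.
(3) The lowest ground is in the north-west quarter.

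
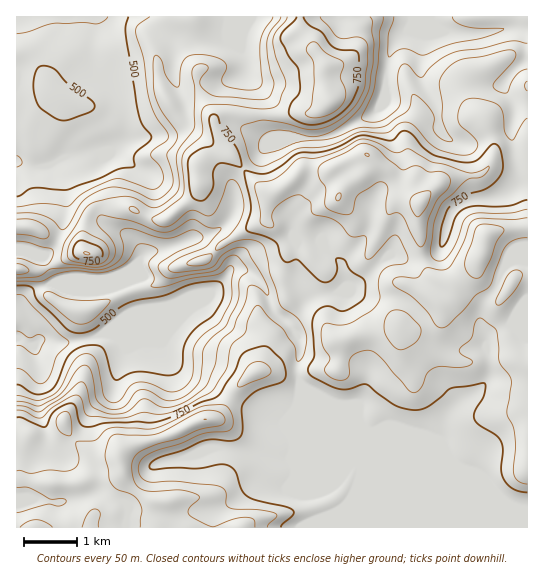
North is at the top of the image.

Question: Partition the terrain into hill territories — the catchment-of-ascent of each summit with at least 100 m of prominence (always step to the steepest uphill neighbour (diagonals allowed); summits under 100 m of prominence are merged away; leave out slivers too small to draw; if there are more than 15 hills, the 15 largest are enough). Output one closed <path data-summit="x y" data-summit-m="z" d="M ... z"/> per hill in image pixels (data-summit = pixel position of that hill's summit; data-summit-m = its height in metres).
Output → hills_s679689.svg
<path data-summit="485 238" data-summit-m="939" d="M527 16l-113 0-5 13-12 10-6 12-6 26 0 21-4 8-10 9-29 16-23 8-51-1-8-20 0-25-15-22 0-12-18-43-210 0-1 322 14 7 4 0 7-5 28 3 21-4 13-6 8 2 99-42 21-24 15 2 17 14 10 25 19 17 8 12 0 16-3 6 0 16 3 8 13 7 31 33 17 42-4 16 1 45 169 0z"/><path data-summit="205 419" data-summit-m="900" d="M242 269l-11 0-6 9-18 17-96 40-8-2-13 6-21 4-28-3-7 5-4 0-11-6-3 0 1 189 340-1 0-44 4-16-17-42-31-33-13-7-3-8 3-38-3-5-24-24-10-25-10-10z"/><path data-summit="329 102" data-summit-m="845" d="M413 16l-184 0-1 5 17 38 0 12 15 22 0 25 8 20 58-1 49-25 10-14 0-21 6-26 6-12 12-10z"/><path data-summit="86 253" data-summit-m="802" d="M99 152l-32 4-14 7 11 18 1 30-6 27-4 8-12 11 12 22 0 4 3 2 40 0 8-2 24-12 7-6 4-8 0-6-4-8-10-8-21-11-5-7-1-18-9-20 0-9 2-5 10-7z"/>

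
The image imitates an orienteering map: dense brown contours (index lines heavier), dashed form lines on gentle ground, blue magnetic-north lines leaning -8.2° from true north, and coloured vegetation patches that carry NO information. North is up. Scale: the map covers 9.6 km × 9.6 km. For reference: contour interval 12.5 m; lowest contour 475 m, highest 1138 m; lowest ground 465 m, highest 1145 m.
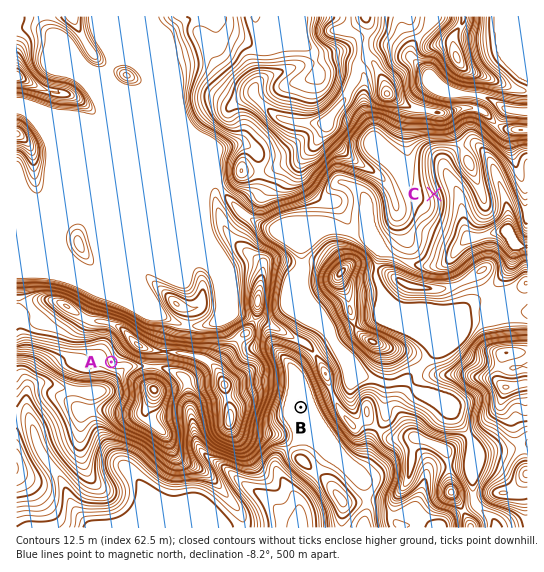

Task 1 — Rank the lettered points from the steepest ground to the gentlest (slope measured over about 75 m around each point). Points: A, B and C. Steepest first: C A B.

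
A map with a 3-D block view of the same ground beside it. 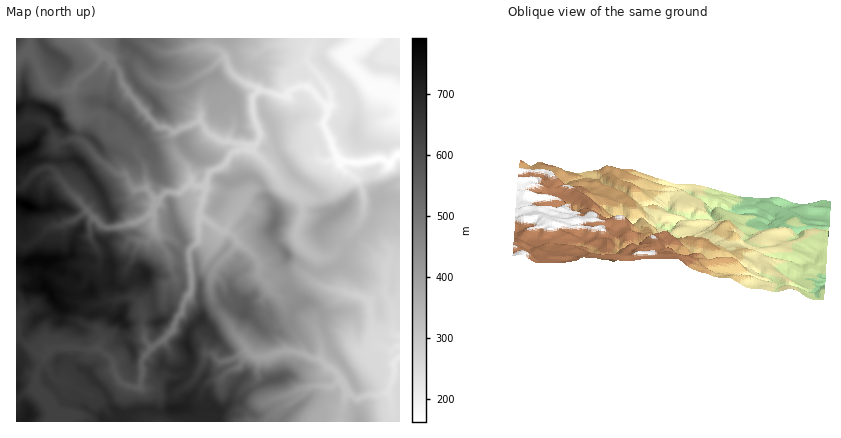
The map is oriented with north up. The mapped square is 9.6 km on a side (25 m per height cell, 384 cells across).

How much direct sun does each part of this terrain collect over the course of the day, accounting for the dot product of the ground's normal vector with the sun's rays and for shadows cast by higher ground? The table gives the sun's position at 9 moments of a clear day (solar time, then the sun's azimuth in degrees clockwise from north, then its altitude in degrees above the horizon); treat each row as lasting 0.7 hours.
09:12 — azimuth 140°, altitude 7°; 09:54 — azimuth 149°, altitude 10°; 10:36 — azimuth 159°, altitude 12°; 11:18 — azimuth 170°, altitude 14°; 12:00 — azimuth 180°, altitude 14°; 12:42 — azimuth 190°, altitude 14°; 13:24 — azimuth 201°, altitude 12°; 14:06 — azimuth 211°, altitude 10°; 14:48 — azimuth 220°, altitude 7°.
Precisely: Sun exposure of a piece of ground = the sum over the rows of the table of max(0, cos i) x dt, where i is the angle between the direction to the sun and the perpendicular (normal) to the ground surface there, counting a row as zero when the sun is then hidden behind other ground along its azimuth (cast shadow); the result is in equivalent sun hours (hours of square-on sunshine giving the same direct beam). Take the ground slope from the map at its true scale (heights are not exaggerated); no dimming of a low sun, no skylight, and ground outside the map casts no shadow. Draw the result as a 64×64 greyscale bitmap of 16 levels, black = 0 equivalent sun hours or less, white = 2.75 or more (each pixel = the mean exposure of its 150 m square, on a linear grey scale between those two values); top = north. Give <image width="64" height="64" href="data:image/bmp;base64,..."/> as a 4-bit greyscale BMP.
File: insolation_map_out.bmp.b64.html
<image width="64" height="64" href="data:image/bmp;base64,Qk12CAAAAAAAAHYAAAAoAAAAQAAAAEAAAAABAAQAAAAAAAAIAAATCwAAEwsAABAAAAAAAAAAAAAAABEREQAiIiIAMzMzAERERABVVVUAZmZmAHd3dwCIiIgAmZmZAKqqqgC7u7sAzMzMAN3d3QDu7u4A////AFaal3d2VGdlZmd4mqqpiHd3eLusuFVpqYd3eHZmVmZmVmVWd3iblDaGZ4mYm7qYiIeZd6UldTa8qHZ3ZmVVZmdUI0Z5qpdENjACMzI0RXZWZSirYiE2QUrJh3dVM1Z2Z0ESVodmVGZ1IRAAATMjVlZRA2eHd1NGIYqIh1IAI1ZnkyVnhmZmd4VDIQAjZ1M2ZUITVJzMzaZDFWVWZbplZGeZZop2ZniaczEAA1Z4liJjMzNnSe///7cwIiNZqIh4ZkaHhlZneJYjNK14mGRZlEcjI0iVKd7+/surpGpkNGdldnd1d3eJczRJmXR5dFWIN5hCE3QSI2qFZlNGuUNFZ3Vpl0V3d5dWZWmIZnipiHlSVIMAEgAAABR3Yzm1I0VmZlh3RoiHQSV3d3p3RXMjaXJBAyAAAAAAFDI2vIM0VmdlZURURmRENDWoi5E1MjV4YianEAAAAAAAFGq5Q0VmZ5ZTRnYgESMya6mplxESeZZmm86RAkMQACWcqZU0VmZlaDR3d3ZniqiJq6VmQAOJdYrugiNHm+2qupeIZEV4ZmeWSZiIiaupmoZ4U0TpASNVaapCJqve2/2ZdnhlZ4l3iHh6upq6q8uYmHmYd4/BAUeJhCNZrNyblndWd1V4mYd3aGa8u+/bhniu3dmL3ecUOLlzNHvMpmRGdVaHeZmZh4eIdnvrq6dq7tzrVoiI2zITmCJHretlZkVmaIiImpd3mYd0VZuZvNzNx1ZTVTAGUBI0IlnLtkVkVniZiImph3eId5dUR7uqlkVlNHdncwOSMREkioZmVENGeqqFVWd2Z3Z3qpebpkVodkQxN3d1Q0MQIiSHdlQiIkVnmWQyIiNXZneLzbl1aJq6iIVGqXZUVQJUJFVkNmETVmVDI0MRE3hmh6ze2GZmZoiavdu8llRHQkQkNUEBMyV3UyIiI0ebuWeIhlZ1RVZkVXmWi7ymVDVTViEjEQATVlVTIkaaq8uYh3dVZmVneIZFVlRHmpm4RUMkIDNDISVmZkRHq6q7qJh3Z6mGZ4qXVlVnZTVnd2V3NCIyITZ1RWd2RYqZmqmHdmdnmpiallRGZWd3RFISMUQ0QVISM1ZFeKh5hUV4h2ZVZ2eImYiZmYeHVlVRAAASNSRCJSE0JGZovaYyIzVmZmZndyAkMjRZdlNEMREAASNmQzMUYSIjiZmqUSR3ZWd3d4h3IQAAASREM3UxEQABNlRgEyFWACeZmmESWKqXZnd5l3hWMSIjNGU4hEUQAAAjFsQDQhQiiYmnEiWKqYhmd5mImIiGNVREQickd1RTEBJmRhRUEEiImrhTRoqYh2VoiImZiHhiIjOJMAAAJTIhVnQ1NUMjl3d5qYdUaIiIdlZ4mYiHdocxABQQAAAAAzJFUzRDJqdoZUR6unM1eZmYZGiIh4maq+xxAgBf/FMQQ1ZTRkOriER1Q0Z4hDNHq6mFV3d3nO/u3P9AOtqJzek0VkRGabqIYzM1VWeGVlRoqpZGeIi8uGmrhER7t0eHaHMmREdjaJh1RmZCM0VCIiN5hleIiIQREzEAKuqVM0RndEZEVWJGiIdWh0EQEzEAABV2V3iIABIzIRJ5qoVnUVdqMAFGhDRoh2VmEAA1ZlEAAURmZmYAJDMyN6qaVEMyAa62cwEkJYqphSAAE2eHQxAAE1NWU4IlQiR5mbczREnsvv+7ZIZ5mau6gxE1iXQiIQABERJGijR0R6iakyIiaszbl4iHqVVDR5lCI1eFIRIiAAIQAAKaoyV6mrpSIjeZmqhlZ5yZMAAjIRI1Z1IRIyECQzMAAJnPy9y7yCI2mrmKl2VXre/3ASEREleGMjMyMSIAARAAqpm7h5tiInqKl2qHZUfcmJyREQEliHMzVVZUaIdBARCrliEBIQEot4dliYZEardURIUAAVmIUzVniXfN3v7etRSLhTRBEmpkVWeHdUWKdUMhF3Q0V4dEVmd1SamZmrq/ABV2ZRAlpiNFeJdDVohlMRACjOxEd2ZmZ3VomIdmVVYyEomc65lBNWZ5l1VRAkVSJ93/+1Z2Znd3ZIl3dlRDM1VDR92kEANWd4l0MBMgAkTO3ZlTanZ4h3ZFqGZ2VUNEZUIXyCEBJFZ4l0Ejr/lAGMuql3R6dmeIh1aGZWZmVUSnZ6ylIjRFZoqEEU/9q8t4qYiYVJhlVniJp0VlVmaJhsus3FNEV4iKpiMSnbd3iamHeIdVhkMzRWZmRGZVVVZ2aqliATRomqljIivZRGiYqnd3d3V0MiI0VTVWZmVEREYCIAABNFZ3UzMCnaQ1Zpu5d3d2ZDMhEUZTSpl3ZEREViQAAAEjMyI0RBj6MkVoqqiHd2V2ABR1RDSod3dkRVZnRBABNmVFRERSbJMRIzRYqYh2MRNa65lCOZWYd0NWd3hDMRNYiERmZFXKMjaaqWN5iHMBbPyXir3KWKh1NGiImkRURnmqgzVjRqY2q7qauUNoQSnMqHh3iIZ5h1I2i8zLM1V4iLqaQlIplWq6qZiKuBI0q6h2Z4d2ZqmEI1i8upcyRomYh2eTJGtmmpdmVVRYgTenZmeJmHZZmEI1iqdURGNHiZczVVU1hmm5QhIzMyJHV3ZURlZnd3dlM1ZlRmZmp3ipURNUNHu6mYQzVDISMhObdmdUZ3d3dmZ4dlMkd3fJeYMBJENIuYqmNGm6q5dmitqImZZEVmeHaMy4dUJHdqmIYzNERHl3ZlRXmWZ3rLqqmIiHeJh2Z3dmiqqHZDV2"/>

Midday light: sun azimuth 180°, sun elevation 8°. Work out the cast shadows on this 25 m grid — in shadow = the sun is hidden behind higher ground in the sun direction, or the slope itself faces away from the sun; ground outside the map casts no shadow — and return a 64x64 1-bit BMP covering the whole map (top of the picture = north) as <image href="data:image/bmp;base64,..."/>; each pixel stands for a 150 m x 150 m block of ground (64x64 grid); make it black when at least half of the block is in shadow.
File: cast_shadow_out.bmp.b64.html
<image width="64" height="64" href="data:image/bmp;base64,Qk0+AgAAAAAAAD4AAAAoAAAAQAAAAEAAAAABAAEAAAAAAAACAAATCwAAEwsAAAIAAAAAAAAA////AAAAAAAAAAAAAAAAAAACAAAAgAAAMAb/gCHGAABwAP/gcfcA8HAA/wBwA4HwIAH+DPAB/AAAAvwE4IAEAAAGjGJ84ABAAAAAAR/+GMAAGAAhf/5hgAAYBmH//+OAA+4HwY//gwBBwAPAH34CAAAAHeA+CAAAAAAA8DwAAAAAAAB4cAAAAAAAADzwAAAAAAAzv+AAAAAAAAGfwAAAAAAAYZ/A8A+AAABgn4DwZ8AAAAAPh+D/gAAAAA/v4fAAAAAAD+/AwAAAAAAP/4AAAAAAB8/5gAAAAAAfz/sA8ADmAP/PvwHAAP+M/4feB4AAfwj/p/wPAAA/Gj/PfA4AAA+P/49wBgAAB///H5AEAAAA/n8fAEAAAAA8DxoEAAAAAHAPmAAYeAA58MeRAB7+APvgFvAAPn8A+8B8foD8H4Dng2AOAHw//GcHwAAAeP//GAfAAPP5/78ADwAAf/P//wAeAAA/89//D/wAAB/HDx+HeAAA74AMAOPyAQH/gAAA8G4B8cAAAADwfgP9gQAAADj8B54BAAAAEfgOAgEAAAAB8DwAAQAAAAfAfAAAHAAA/4A4gAA8IAD/jHMAAPxAAL+AZ+AGw4AA/wBHBB4AAID+EAQDHAABgP4NgAH4AAMA+AeAAHAABwDAggHLYAAOAAHEA//AAAAgB4AEBYAAADAHgAAAAAAAGA=="/>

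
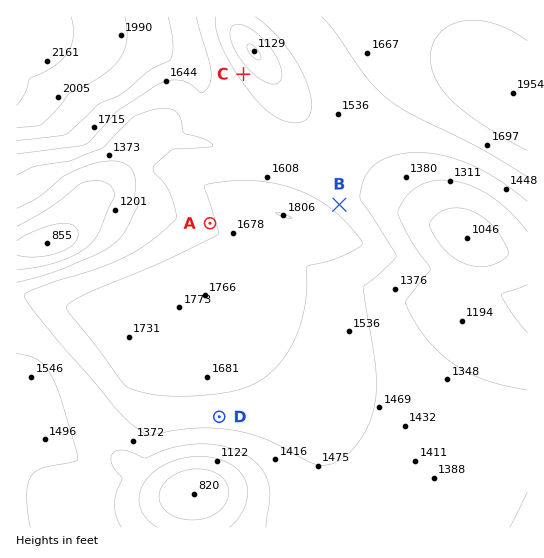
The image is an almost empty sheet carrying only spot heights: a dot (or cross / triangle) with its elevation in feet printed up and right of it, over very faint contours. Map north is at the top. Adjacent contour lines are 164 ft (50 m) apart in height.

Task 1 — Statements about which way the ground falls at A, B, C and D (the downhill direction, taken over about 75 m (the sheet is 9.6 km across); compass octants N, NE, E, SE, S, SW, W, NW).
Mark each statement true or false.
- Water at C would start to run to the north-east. true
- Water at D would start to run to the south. true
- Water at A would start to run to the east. false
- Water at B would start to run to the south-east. false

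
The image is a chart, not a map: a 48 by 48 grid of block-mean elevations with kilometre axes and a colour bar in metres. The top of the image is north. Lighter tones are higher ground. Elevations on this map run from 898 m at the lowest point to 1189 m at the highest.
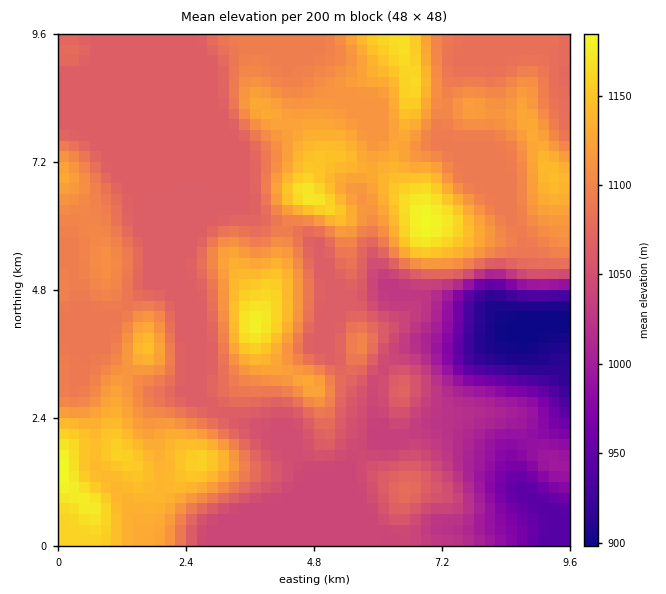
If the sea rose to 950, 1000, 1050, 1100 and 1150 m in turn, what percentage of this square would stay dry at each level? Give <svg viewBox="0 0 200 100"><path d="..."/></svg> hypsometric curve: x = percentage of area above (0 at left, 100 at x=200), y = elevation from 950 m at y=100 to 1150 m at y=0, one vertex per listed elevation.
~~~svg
<svg viewBox="0 0 200 100"><path d="M190 100l-11-25-26-25-85-25-54-25"/></svg>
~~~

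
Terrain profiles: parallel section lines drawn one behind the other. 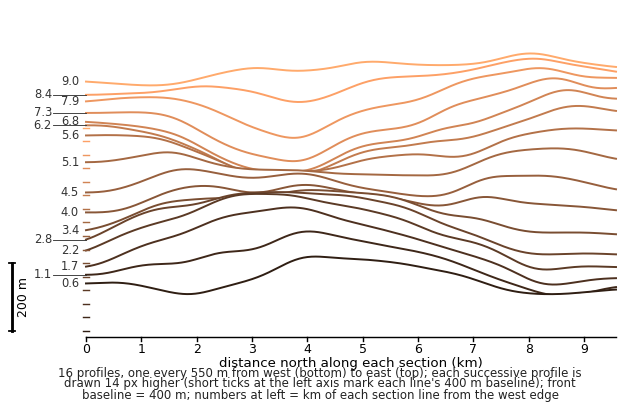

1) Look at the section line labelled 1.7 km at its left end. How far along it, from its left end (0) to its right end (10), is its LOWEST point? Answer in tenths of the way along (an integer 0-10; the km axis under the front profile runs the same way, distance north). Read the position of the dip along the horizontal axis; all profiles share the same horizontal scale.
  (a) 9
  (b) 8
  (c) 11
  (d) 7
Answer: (a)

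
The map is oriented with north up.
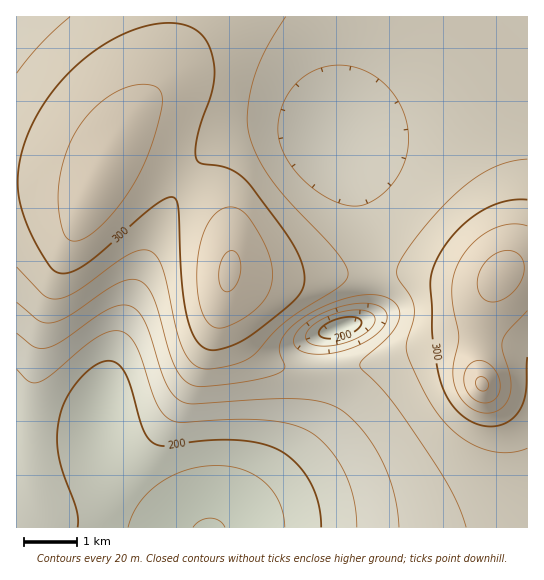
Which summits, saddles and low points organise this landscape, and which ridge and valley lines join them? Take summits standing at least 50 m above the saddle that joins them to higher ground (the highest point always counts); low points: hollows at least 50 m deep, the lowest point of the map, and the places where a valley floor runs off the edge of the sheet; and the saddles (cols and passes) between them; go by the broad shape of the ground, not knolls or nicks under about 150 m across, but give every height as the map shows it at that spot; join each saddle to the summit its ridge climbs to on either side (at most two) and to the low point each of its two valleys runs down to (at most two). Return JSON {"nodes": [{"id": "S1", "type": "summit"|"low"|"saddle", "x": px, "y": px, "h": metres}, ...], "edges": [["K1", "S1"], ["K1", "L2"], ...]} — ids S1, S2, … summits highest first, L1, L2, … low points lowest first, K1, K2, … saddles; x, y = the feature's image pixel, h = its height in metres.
{"nodes": [
{"id": "S1", "type": "summit", "x": 482, "y": 385, "h": 364},
{"id": "S2", "type": "summit", "x": 230, "y": 271, "h": 343},
{"id": "L1", "type": "low", "x": 209, "y": 526, "h": 159},
{"id": "L2", "type": "low", "x": 341, "y": 327, "h": 185},
{"id": "K1", "type": "saddle", "x": 374, "y": 271, "h": 276},
{"id": "K2", "type": "saddle", "x": 319, "y": 370, "h": 255}],
"edges": [["K1", "S1"], ["K1", "S2"], ["K1", "L1"], ["K1", "L2"], ["K2", "S1"], ["K2", "S2"], ["K2", "L1"], ["K2", "L2"]]}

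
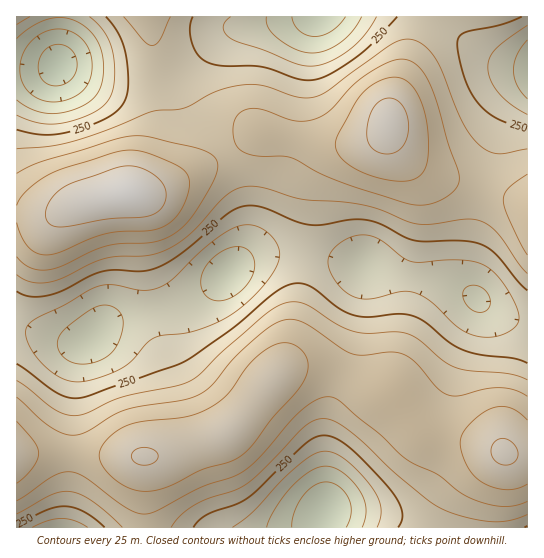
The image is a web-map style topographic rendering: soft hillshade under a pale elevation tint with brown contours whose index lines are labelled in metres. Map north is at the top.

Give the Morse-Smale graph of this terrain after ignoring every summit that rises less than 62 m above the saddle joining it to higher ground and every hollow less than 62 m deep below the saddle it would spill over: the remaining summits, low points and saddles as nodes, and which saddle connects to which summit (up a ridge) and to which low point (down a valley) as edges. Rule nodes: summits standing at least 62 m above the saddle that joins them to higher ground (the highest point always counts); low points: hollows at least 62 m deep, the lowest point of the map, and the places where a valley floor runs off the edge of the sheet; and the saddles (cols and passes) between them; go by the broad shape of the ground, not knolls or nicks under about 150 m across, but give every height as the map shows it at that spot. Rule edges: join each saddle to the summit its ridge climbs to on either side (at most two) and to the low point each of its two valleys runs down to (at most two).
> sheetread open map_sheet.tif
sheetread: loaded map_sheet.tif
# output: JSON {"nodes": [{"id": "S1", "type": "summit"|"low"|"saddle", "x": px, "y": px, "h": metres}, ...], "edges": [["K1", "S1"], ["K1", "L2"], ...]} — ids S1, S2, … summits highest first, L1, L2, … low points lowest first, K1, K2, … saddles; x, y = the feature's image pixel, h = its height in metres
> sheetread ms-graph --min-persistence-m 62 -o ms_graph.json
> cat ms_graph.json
{"nodes": [
{"id": "S1", "type": "summit", "x": 127, "y": 193, "h": 371},
{"id": "S2", "type": "summit", "x": 389, "y": 123, "h": 360},
{"id": "S3", "type": "summit", "x": 505, "y": 453, "h": 354},
{"id": "L1", "type": "low", "x": 58, "y": 65, "h": 138},
{"id": "L2", "type": "low", "x": 325, "y": 511, "h": 154},
{"id": "L3", "type": "low", "x": 321, "y": 17, "h": 159},
{"id": "L4", "type": "low", "x": 527, "y": 70, "h": 182},
{"id": "L5", "type": "low", "x": 229, "y": 273, "h": 182},
{"id": "L6", "type": "low", "x": 59, "y": 527, "h": 205},
{"id": "K1", "type": "saddle", "x": 70, "y": 453, "h": 310},
{"id": "K2", "type": "saddle", "x": 342, "y": 377, "h": 308},
{"id": "K3", "type": "saddle", "x": 226, "y": 154, "h": 297},
{"id": "K4", "type": "saddle", "x": 483, "y": 189, "h": 292},
{"id": "K5", "type": "saddle", "x": 155, "y": 82, "h": 268}],
"edges": [["K1", "S3"], ["K1", "L5"], ["K1", "L6"], ["K2", "S3"], ["K2", "L2"], ["K2", "L5"], ["K3", "S1"], ["K3", "S2"], ["K3", "L3"], ["K3", "L5"], ["K4", "S2"], ["K4", "L5"], ["K4", "L4"], ["K5", "S1"], ["K5", "L1"], ["K5", "L3"]]}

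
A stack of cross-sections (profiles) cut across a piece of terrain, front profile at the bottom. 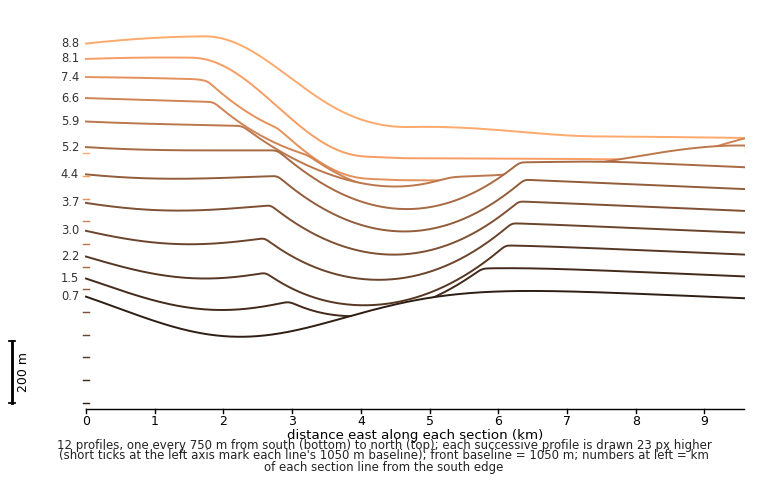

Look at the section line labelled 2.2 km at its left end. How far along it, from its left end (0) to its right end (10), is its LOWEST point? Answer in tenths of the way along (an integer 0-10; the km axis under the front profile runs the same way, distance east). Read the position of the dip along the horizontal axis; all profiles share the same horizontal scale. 4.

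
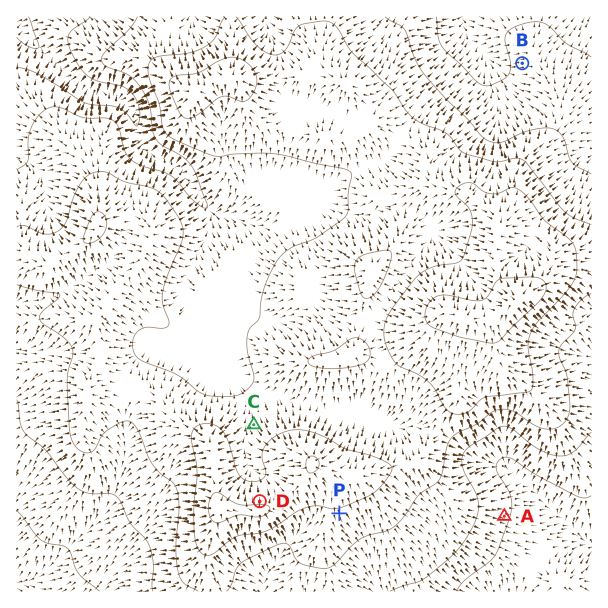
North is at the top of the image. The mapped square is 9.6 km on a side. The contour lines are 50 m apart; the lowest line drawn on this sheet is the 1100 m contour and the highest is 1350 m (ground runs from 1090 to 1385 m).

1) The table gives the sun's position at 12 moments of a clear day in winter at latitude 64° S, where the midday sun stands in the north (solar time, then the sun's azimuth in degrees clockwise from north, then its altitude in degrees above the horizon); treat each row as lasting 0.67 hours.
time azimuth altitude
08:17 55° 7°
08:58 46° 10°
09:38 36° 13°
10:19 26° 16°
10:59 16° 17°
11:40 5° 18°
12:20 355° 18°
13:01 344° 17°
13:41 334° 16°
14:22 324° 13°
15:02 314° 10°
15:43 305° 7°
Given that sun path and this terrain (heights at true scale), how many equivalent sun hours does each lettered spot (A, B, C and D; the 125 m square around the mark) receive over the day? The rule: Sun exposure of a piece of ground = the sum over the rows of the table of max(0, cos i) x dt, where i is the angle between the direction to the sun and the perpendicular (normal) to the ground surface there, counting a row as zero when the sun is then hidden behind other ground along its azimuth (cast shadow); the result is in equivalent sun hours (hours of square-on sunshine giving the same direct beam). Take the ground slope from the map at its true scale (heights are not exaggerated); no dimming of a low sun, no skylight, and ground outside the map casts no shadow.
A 1.8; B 1.8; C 2.2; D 2.7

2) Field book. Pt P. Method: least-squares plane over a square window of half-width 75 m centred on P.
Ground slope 4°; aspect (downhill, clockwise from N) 158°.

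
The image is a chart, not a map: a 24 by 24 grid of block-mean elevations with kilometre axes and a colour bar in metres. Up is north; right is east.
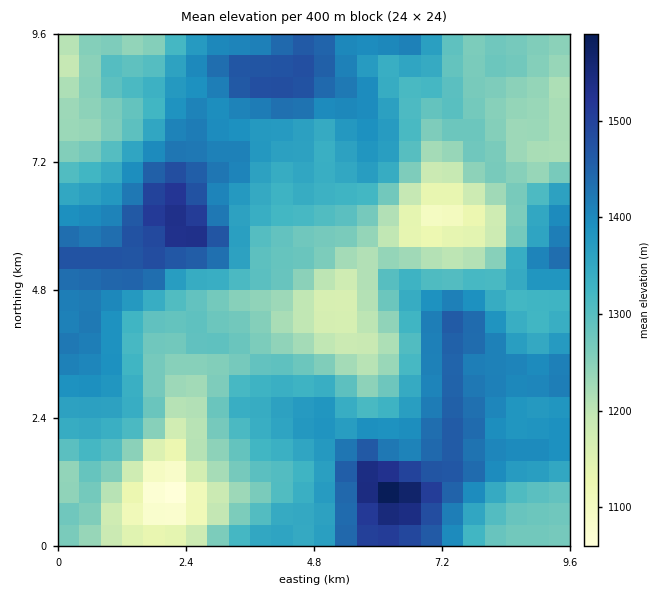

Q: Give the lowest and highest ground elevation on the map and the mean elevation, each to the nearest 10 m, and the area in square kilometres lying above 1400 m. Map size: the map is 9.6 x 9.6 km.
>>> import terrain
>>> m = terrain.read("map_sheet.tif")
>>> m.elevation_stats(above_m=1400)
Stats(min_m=1050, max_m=1600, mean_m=1330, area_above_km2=23.1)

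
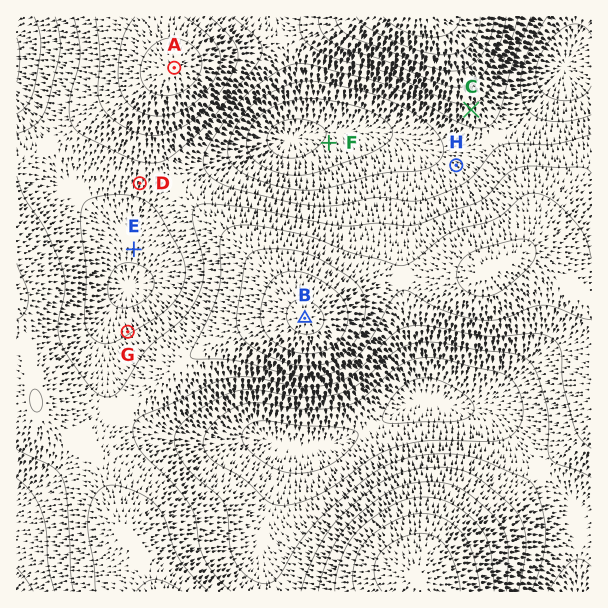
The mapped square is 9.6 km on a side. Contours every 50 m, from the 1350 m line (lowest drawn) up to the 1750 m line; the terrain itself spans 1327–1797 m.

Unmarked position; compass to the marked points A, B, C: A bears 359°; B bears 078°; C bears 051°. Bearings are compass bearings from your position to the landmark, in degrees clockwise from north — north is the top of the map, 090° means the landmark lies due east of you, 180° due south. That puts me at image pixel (179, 345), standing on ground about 1590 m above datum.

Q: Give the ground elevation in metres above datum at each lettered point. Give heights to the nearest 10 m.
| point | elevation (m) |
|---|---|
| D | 1520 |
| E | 1460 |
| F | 1360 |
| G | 1490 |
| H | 1470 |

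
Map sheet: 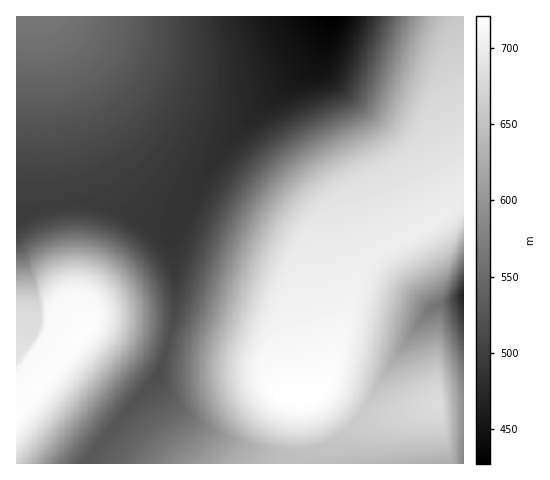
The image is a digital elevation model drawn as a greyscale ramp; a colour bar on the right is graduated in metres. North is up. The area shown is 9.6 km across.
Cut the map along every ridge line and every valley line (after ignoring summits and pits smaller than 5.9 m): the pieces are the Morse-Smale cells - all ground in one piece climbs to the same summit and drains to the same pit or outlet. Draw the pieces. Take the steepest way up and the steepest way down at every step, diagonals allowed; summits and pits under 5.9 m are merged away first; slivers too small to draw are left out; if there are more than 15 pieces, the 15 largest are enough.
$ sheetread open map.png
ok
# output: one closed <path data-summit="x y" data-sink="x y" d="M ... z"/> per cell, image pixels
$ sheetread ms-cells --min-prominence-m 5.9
<path data-summit="302 399" data-sink="333 17" d="M463 16l-131 1-12 40-14 15-40 30-24 23-22 27-21 33-13 25-14 36 4 33 0 26-6 34-10 35-46 51-23 30-4 9 209-1 4-10 0-53 18-7 10-14 23-79 15-34 16-17 50-28 32-25z"/><path data-summit="31 17" data-sink="333 17" d="M332 16l-315 0-1 201 39-13 40-1 28 7 30 12 14 2 13-3 4-4 26-50 23-31 33-34 40-30 14-15 6-15z"/><path data-summit="17 416" data-sink="333 17" d="M95 203l-40 1-21 6-18 8 1 246 68 0 29-39 46-51 5-18 11-51 0-26-4-33 11-26-16 4-14-2-30-12z"/><path data-summit="302 399" data-sink="463 295" d="M463 197l-31 24-50 28-10 9-13 21-9 25-20 70-11 17 9 2 32 23 28-48 39-55 12-9 25-5z"/><path data-summit="439 404" data-sink="463 295" d="M463 300l-24 4-12 9-45 64-22 39 3 2 14 2 58-16 3 1 2 7 2 3 22-1z"/><path data-summit="439 404" data-sink="463 463" d="M438 404l-61 16-10 0-7-4-15 22-1 24 2 2 117 0 1-48-22-1z"/><path data-summit="302 399" data-sink="463 463" d="M326 392l-7 0-19 8 0 53-4 6 1 5 48-1-1-22 15-25z"/>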